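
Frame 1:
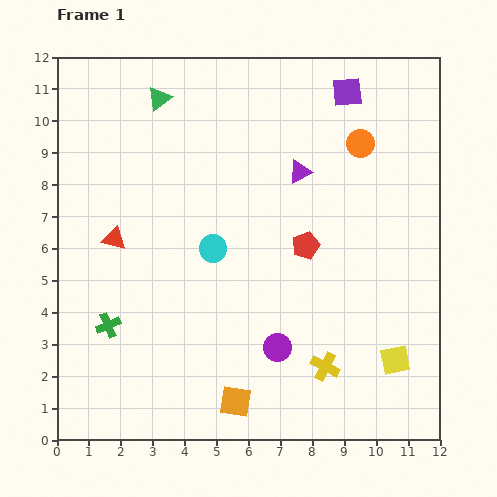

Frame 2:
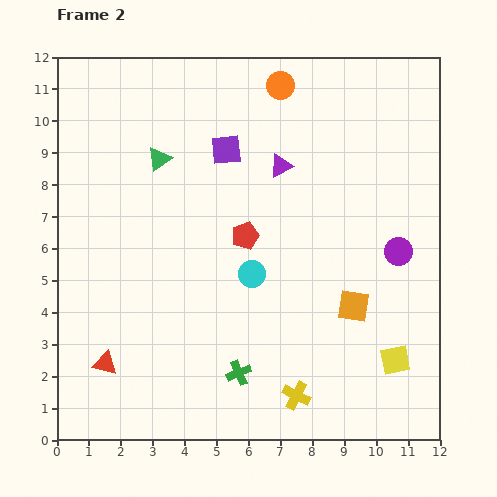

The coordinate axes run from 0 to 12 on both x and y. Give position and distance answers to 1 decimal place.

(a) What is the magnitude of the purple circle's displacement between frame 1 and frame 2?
4.8

The purple circle moved from (6.9, 2.9) to (10.7, 5.9), a distance of √(3.8² + 3.0²) ≈ 4.8.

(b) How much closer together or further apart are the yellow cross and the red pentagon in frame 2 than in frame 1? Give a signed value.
+1.4

Distance in frame 1: 3.8. Distance in frame 2: 5.2.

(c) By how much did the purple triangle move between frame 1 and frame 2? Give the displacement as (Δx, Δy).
(-0.6, 0.2)

The purple triangle was at (7.6, 8.4) in frame 1 and (7.0, 8.6) in frame 2.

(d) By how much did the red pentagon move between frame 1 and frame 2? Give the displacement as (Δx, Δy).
(-1.9, 0.3)

The red pentagon was at (7.8, 6.1) in frame 1 and (5.9, 6.4) in frame 2.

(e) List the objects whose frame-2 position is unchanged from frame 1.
the yellow square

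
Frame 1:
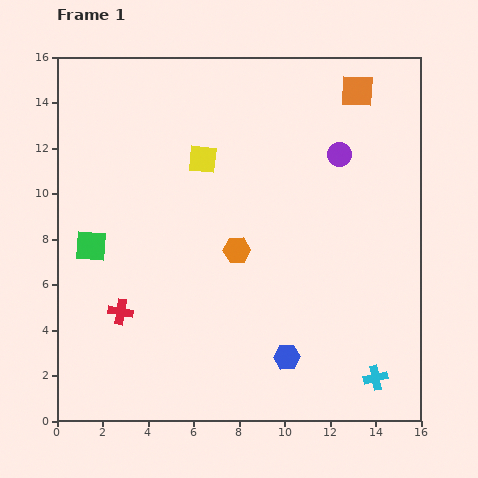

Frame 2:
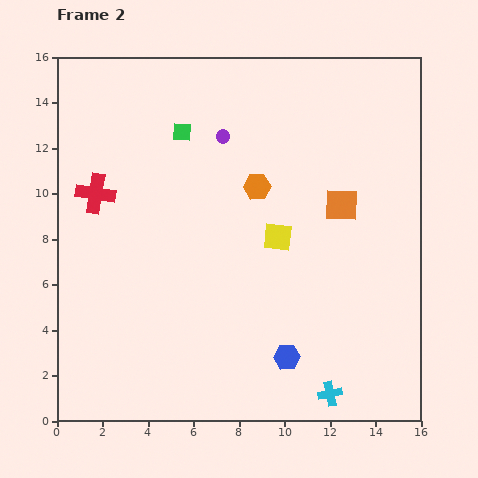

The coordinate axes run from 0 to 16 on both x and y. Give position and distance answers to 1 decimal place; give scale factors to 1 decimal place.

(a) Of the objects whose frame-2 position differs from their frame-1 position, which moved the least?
the cyan cross

(moved 2.1)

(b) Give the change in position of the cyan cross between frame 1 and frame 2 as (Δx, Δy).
(-2.0, -0.7)

The cyan cross was at (14.0, 1.9) in frame 1 and (12.0, 1.2) in frame 2.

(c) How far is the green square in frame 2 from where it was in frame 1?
6.4

The green square moved from (1.5, 7.7) to (5.5, 12.7), a distance of √(4.0² + 5.0²) ≈ 6.4.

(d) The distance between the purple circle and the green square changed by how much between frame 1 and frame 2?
-9.8

Distance in frame 1: 11.6. Distance in frame 2: 1.8.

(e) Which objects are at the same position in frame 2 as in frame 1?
the blue hexagon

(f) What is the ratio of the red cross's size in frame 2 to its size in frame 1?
1.6×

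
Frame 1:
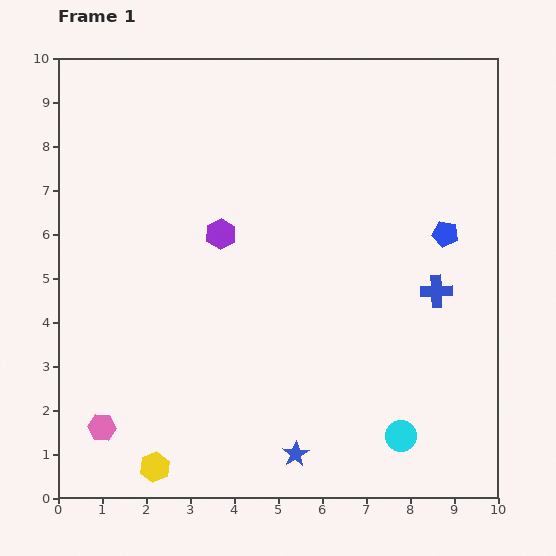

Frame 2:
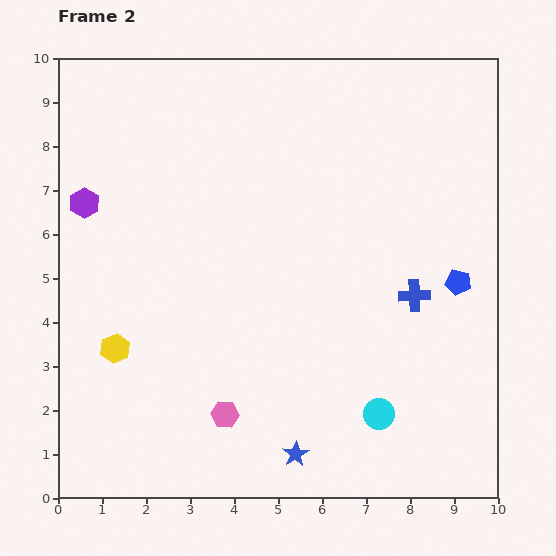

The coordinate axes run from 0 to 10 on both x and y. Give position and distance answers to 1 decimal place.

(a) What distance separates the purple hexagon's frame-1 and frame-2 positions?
3.2

The purple hexagon moved from (3.7, 6.0) to (0.6, 6.7), a distance of √(3.1² + 0.7²) ≈ 3.2.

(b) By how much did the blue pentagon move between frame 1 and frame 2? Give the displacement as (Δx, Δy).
(0.3, -1.1)

The blue pentagon was at (8.8, 6.0) in frame 1 and (9.1, 4.9) in frame 2.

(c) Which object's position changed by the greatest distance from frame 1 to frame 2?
the purple hexagon

(moved 3.2; next 2.8)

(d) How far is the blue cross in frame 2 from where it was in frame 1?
0.5

The blue cross moved from (8.6, 4.7) to (8.1, 4.6), a distance of √(0.5² + 0.1²) ≈ 0.5.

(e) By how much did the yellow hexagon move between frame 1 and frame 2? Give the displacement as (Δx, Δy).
(-0.9, 2.7)

The yellow hexagon was at (2.2, 0.7) in frame 1 and (1.3, 3.4) in frame 2.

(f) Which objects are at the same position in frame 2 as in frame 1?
the blue star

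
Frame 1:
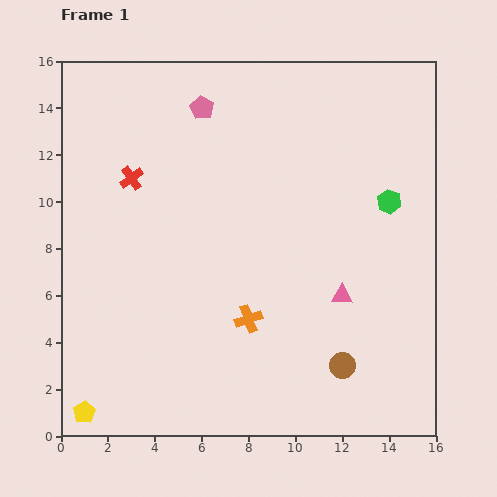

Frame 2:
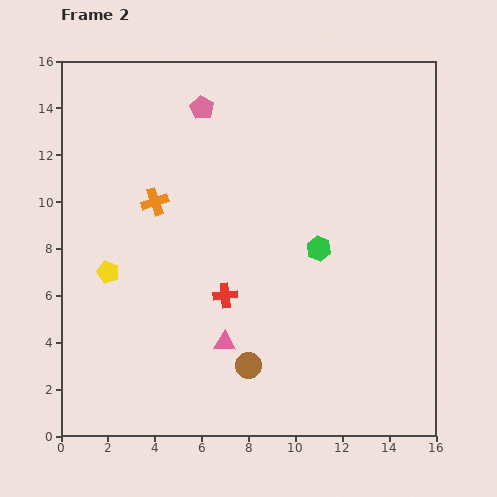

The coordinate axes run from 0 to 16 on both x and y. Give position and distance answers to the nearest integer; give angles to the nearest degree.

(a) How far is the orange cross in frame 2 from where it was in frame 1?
6

The orange cross moved from (8, 5) to (4, 10), a distance of √(4² + 5²) ≈ 6.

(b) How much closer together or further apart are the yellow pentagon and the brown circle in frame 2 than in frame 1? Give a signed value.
-4

Distance in frame 1: 11. Distance in frame 2: 7.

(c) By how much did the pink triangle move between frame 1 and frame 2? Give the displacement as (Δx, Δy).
(-5, -2)

The pink triangle was at (12, 6) in frame 1 and (7, 4) in frame 2.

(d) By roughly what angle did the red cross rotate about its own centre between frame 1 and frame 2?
30° clockwise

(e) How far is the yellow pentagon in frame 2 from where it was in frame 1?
6

The yellow pentagon moved from (1, 1) to (2, 7), a distance of √(1² + 6²) ≈ 6.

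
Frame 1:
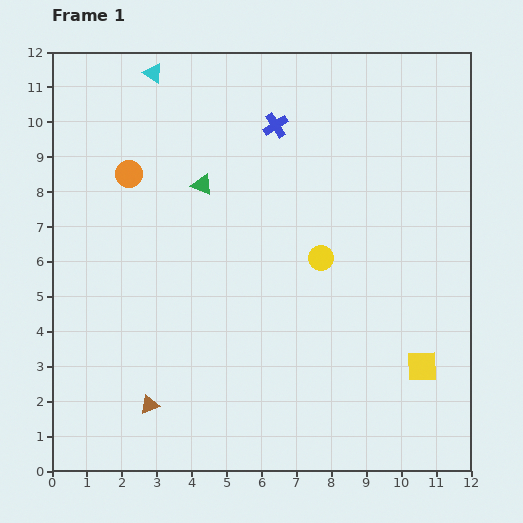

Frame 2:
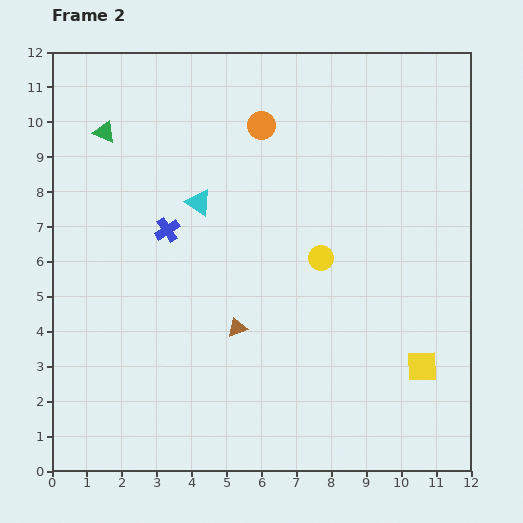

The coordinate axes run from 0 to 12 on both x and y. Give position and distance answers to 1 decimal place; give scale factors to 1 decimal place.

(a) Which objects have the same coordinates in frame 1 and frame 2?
the yellow circle, the yellow square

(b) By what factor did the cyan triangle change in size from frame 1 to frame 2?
1.3×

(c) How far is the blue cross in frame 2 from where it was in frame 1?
4.3

The blue cross moved from (6.4, 9.9) to (3.3, 6.9), a distance of √(3.1² + 3.0²) ≈ 4.3.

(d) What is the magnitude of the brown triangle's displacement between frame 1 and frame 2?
3.3

The brown triangle moved from (2.8, 1.9) to (5.3, 4.1), a distance of √(2.5² + 2.2²) ≈ 3.3.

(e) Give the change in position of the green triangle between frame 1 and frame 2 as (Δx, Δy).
(-2.8, 1.5)

The green triangle was at (4.3, 8.2) in frame 1 and (1.5, 9.7) in frame 2.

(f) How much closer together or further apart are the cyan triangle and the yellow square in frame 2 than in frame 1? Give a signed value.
-3.5

Distance in frame 1: 11.4. Distance in frame 2: 7.9.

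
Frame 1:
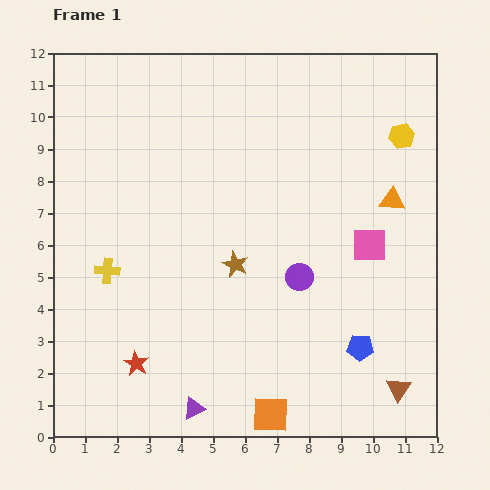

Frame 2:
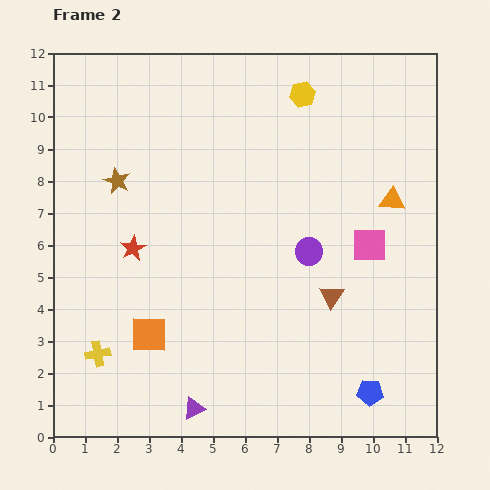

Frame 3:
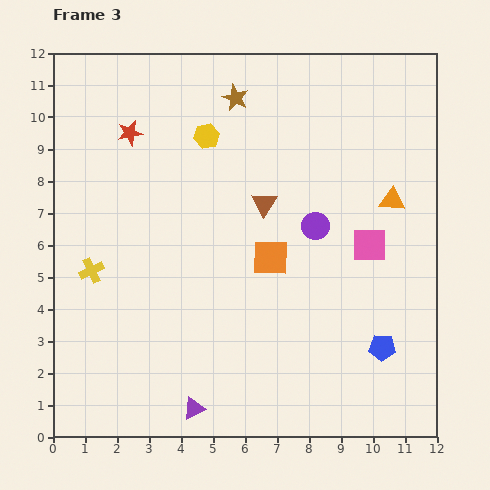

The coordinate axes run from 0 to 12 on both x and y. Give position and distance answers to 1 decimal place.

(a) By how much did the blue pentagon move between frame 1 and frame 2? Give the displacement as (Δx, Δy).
(0.3, -1.4)

The blue pentagon was at (9.6, 2.8) in frame 1 and (9.9, 1.4) in frame 2.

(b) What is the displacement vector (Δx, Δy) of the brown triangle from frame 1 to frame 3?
(-4.2, 5.8)

The brown triangle was at (10.8, 1.5) in frame 1 and (6.6, 7.3) in frame 3.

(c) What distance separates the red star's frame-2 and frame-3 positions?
3.6

The red star moved from (2.5, 5.9) to (2.4, 9.5), a distance of √(0.1² + 3.6²) ≈ 3.6.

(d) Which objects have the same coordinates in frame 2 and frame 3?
the orange triangle, the purple triangle, the pink square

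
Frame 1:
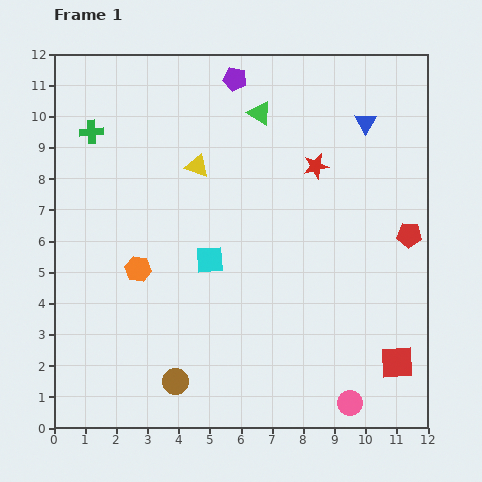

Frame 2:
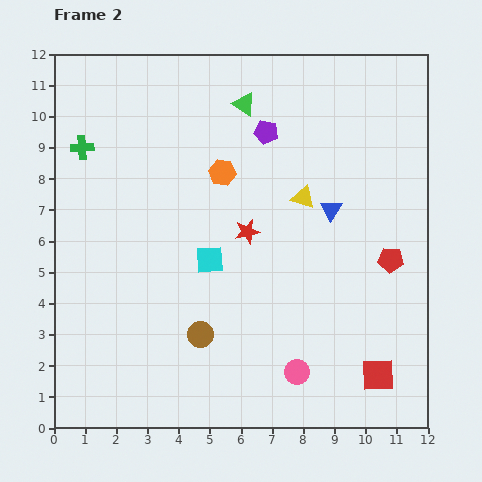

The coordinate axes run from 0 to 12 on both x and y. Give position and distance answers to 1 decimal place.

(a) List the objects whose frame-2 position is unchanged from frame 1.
the cyan square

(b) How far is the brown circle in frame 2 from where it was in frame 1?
1.7

The brown circle moved from (3.9, 1.5) to (4.7, 3.0), a distance of √(0.8² + 1.5²) ≈ 1.7.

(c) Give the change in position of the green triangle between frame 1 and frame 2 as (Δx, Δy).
(-0.5, 0.3)

The green triangle was at (6.6, 10.1) in frame 1 and (6.1, 10.4) in frame 2.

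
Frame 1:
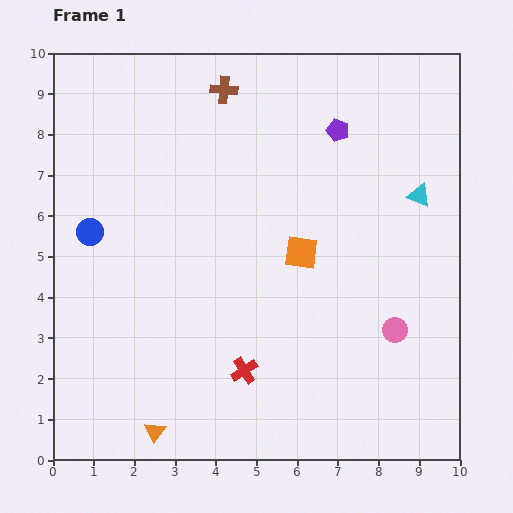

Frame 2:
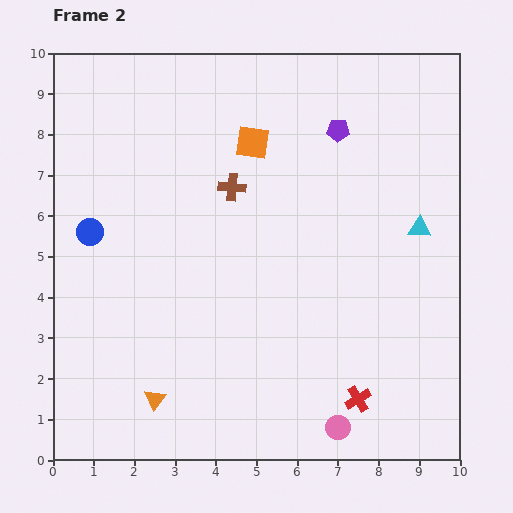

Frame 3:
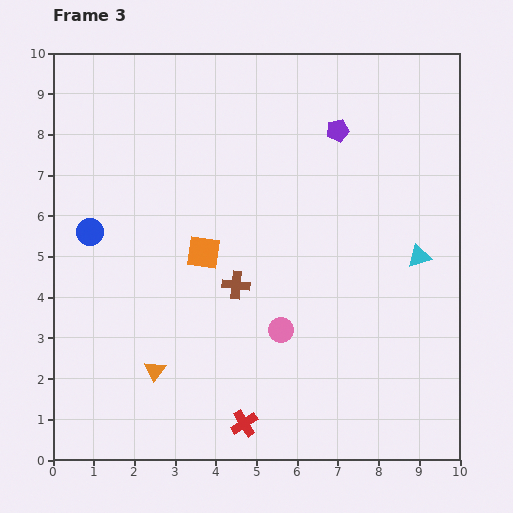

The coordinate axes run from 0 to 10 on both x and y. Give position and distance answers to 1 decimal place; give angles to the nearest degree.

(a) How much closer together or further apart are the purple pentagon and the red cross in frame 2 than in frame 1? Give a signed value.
+0.3

Distance in frame 1: 6.3. Distance in frame 2: 6.6.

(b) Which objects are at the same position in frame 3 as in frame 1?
the blue circle, the purple pentagon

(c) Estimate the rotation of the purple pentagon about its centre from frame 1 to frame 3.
30° counter-clockwise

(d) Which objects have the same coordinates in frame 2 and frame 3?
the blue circle, the purple pentagon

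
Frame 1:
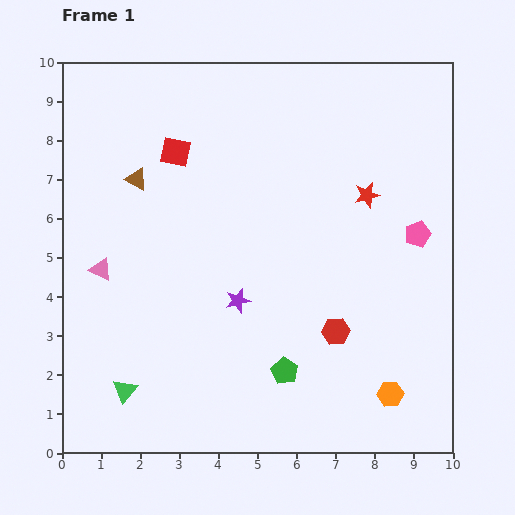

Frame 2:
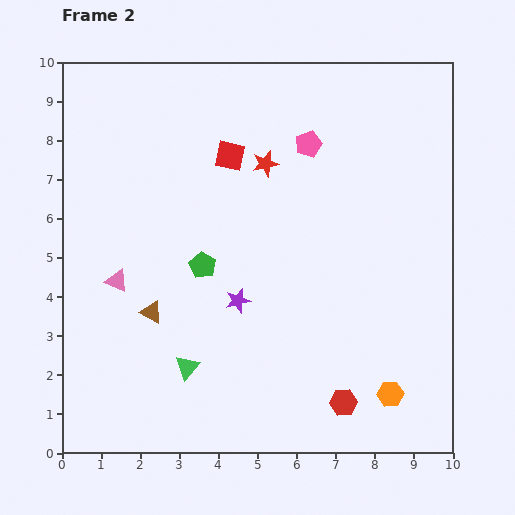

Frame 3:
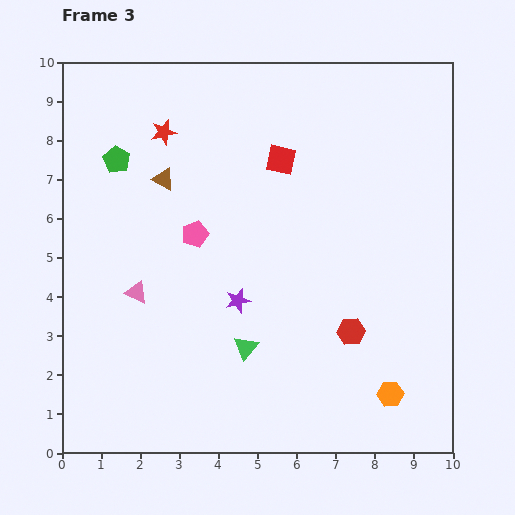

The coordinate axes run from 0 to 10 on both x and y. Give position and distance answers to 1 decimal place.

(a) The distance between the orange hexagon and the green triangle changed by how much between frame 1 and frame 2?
-1.6

Distance in frame 1: 6.8. Distance in frame 2: 5.2.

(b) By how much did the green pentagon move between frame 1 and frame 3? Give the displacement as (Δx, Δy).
(-4.3, 5.4)

The green pentagon was at (5.7, 2.1) in frame 1 and (1.4, 7.5) in frame 3.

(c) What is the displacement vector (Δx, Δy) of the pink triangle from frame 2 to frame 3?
(0.5, -0.3)

The pink triangle was at (1.4, 4.4) in frame 2 and (1.9, 4.1) in frame 3.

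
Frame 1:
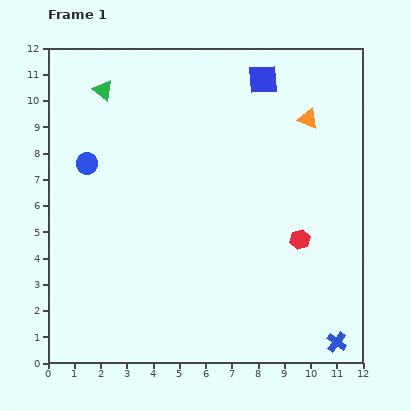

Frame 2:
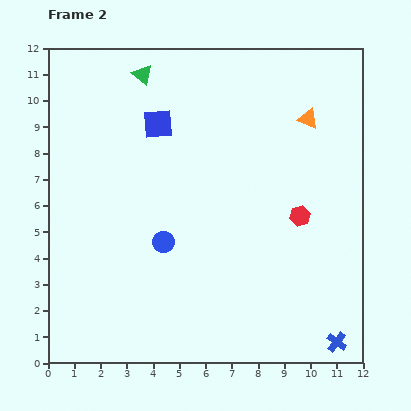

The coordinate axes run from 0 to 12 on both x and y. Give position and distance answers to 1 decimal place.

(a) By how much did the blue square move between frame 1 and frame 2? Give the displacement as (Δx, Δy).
(-4.0, -1.7)

The blue square was at (8.2, 10.8) in frame 1 and (4.2, 9.1) in frame 2.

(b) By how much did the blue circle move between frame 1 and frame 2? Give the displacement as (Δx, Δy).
(2.9, -3.0)

The blue circle was at (1.5, 7.6) in frame 1 and (4.4, 4.6) in frame 2.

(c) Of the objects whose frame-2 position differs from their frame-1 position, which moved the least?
the red hexagon

(moved 0.9)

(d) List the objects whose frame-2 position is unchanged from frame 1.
the orange triangle, the blue cross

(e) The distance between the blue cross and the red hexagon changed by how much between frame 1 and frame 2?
+0.9

Distance in frame 1: 4.1. Distance in frame 2: 5.0.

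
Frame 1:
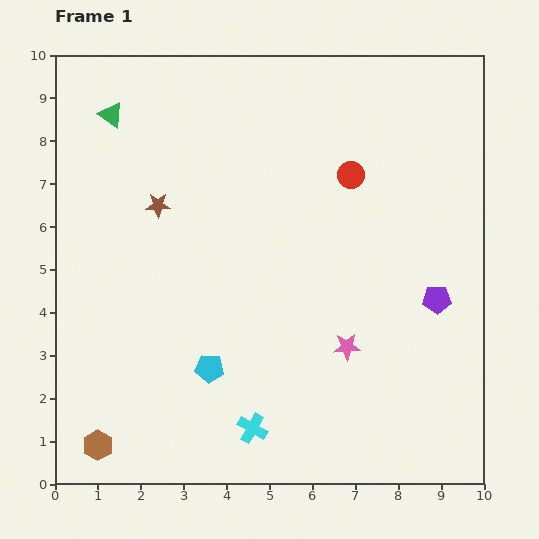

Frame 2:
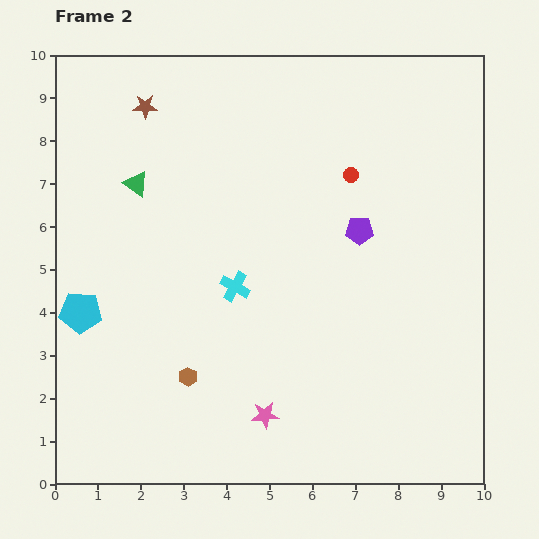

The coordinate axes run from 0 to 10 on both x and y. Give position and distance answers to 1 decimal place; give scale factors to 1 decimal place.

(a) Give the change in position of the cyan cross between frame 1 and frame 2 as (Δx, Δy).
(-0.4, 3.3)

The cyan cross was at (4.6, 1.3) in frame 1 and (4.2, 4.6) in frame 2.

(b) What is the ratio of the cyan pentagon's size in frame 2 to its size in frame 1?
1.5×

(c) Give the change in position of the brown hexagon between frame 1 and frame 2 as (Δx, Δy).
(2.1, 1.6)

The brown hexagon was at (1.0, 0.9) in frame 1 and (3.1, 2.5) in frame 2.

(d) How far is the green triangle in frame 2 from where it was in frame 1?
1.7

The green triangle moved from (1.3, 8.6) to (1.9, 7.0), a distance of √(0.6² + 1.6²) ≈ 1.7.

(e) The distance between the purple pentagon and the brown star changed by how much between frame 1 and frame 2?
-1.1

Distance in frame 1: 6.9. Distance in frame 2: 5.8.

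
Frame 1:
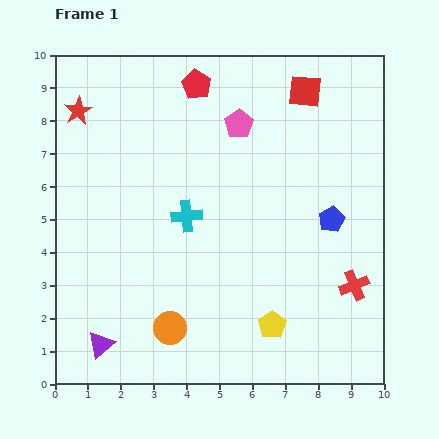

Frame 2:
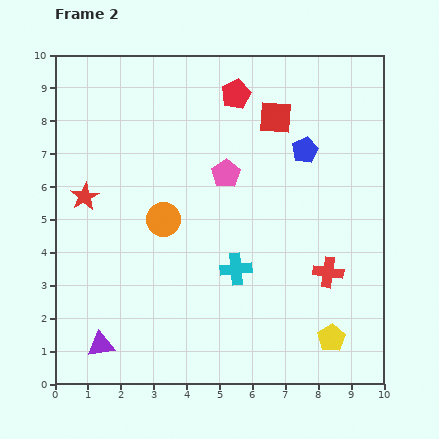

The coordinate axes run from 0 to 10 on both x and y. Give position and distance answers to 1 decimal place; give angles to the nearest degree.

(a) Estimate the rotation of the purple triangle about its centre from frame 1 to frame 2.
31° clockwise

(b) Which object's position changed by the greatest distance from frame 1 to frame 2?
the orange circle

(moved 3.3; next 2.6)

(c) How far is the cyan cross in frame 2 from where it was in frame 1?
2.2

The cyan cross moved from (4.0, 5.1) to (5.5, 3.5), a distance of √(1.5² + 1.6²) ≈ 2.2.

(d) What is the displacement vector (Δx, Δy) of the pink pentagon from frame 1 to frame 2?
(-0.4, -1.5)

The pink pentagon was at (5.6, 7.9) in frame 1 and (5.2, 6.4) in frame 2.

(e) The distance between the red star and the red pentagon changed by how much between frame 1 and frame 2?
+1.8

Distance in frame 1: 3.7. Distance in frame 2: 5.5.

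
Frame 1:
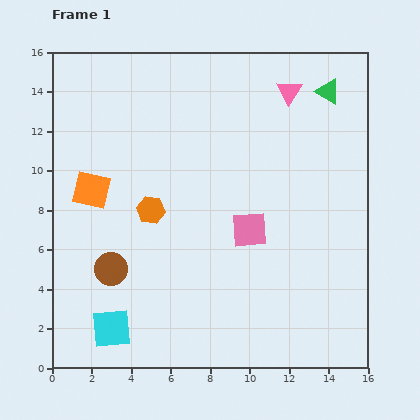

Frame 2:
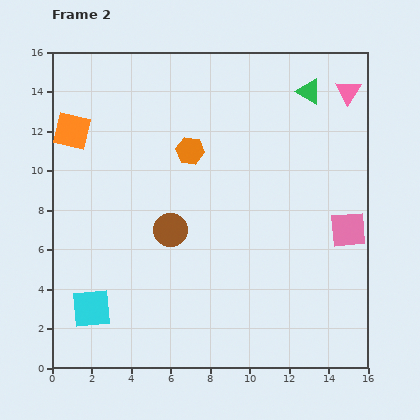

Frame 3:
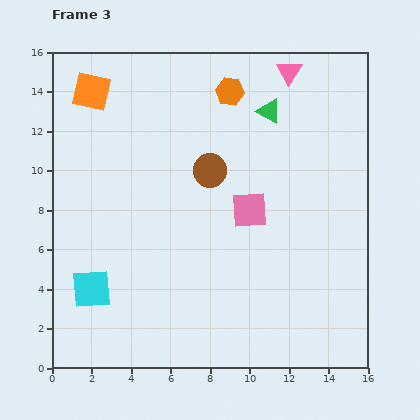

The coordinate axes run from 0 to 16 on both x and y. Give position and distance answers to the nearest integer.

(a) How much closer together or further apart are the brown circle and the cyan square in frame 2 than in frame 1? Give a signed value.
+3

Distance in frame 1: 3. Distance in frame 2: 6.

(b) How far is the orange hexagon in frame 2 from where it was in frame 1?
4

The orange hexagon moved from (5, 8) to (7, 11), a distance of √(2² + 3²) ≈ 4.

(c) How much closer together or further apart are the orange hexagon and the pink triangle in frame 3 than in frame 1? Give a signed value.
-6

Distance in frame 1: 9. Distance in frame 3: 3.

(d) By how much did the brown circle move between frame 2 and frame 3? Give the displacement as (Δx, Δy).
(2, 3)

The brown circle was at (6, 7) in frame 2 and (8, 10) in frame 3.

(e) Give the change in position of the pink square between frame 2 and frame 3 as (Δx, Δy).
(-5, 1)

The pink square was at (15, 7) in frame 2 and (10, 8) in frame 3.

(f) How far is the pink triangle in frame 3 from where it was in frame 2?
3

The pink triangle moved from (15, 14) to (12, 15), a distance of √(3² + 1²) ≈ 3.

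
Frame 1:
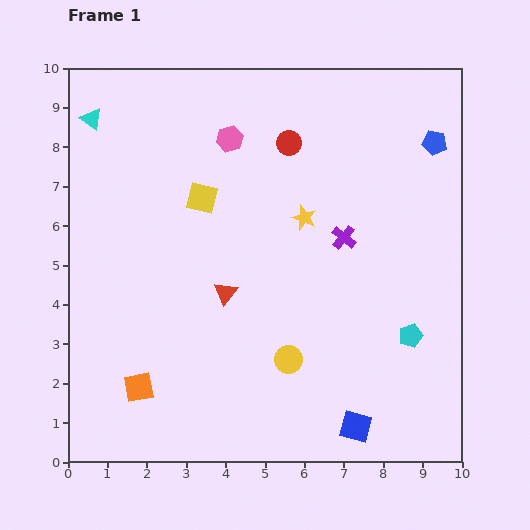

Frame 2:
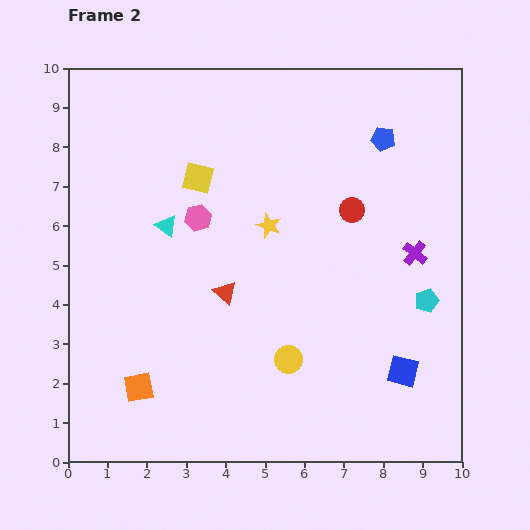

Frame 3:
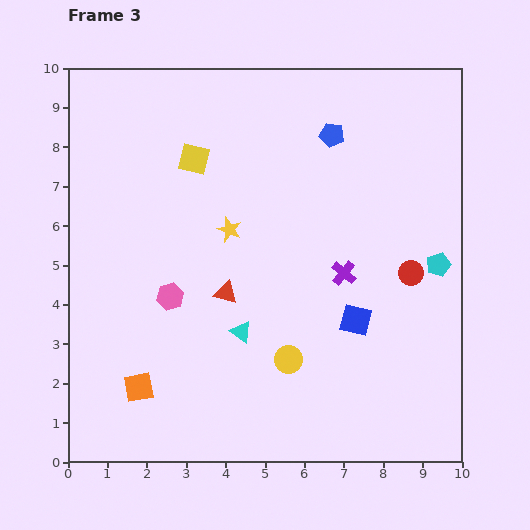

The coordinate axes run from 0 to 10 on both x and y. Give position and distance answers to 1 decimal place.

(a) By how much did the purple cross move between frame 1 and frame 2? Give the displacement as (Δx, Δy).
(1.8, -0.4)

The purple cross was at (7.0, 5.7) in frame 1 and (8.8, 5.3) in frame 2.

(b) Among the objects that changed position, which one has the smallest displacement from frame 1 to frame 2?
the yellow square

(moved 0.5)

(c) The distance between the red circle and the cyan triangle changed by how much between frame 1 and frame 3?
-0.4

Distance in frame 1: 5.0. Distance in frame 3: 4.6.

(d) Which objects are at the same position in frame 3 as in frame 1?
the yellow circle, the red triangle, the orange square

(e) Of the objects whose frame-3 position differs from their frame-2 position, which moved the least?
the yellow square

(moved 0.5)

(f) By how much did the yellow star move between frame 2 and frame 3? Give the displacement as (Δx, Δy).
(-1.0, -0.1)

The yellow star was at (5.1, 6.0) in frame 2 and (4.1, 5.9) in frame 3.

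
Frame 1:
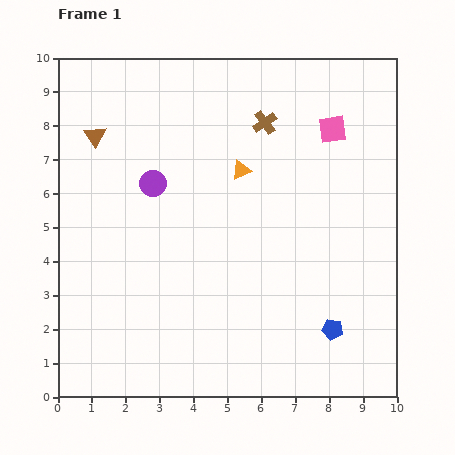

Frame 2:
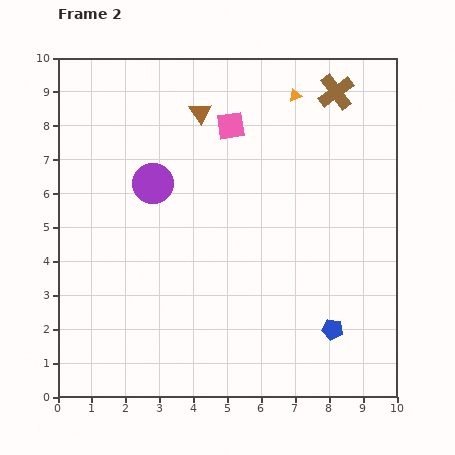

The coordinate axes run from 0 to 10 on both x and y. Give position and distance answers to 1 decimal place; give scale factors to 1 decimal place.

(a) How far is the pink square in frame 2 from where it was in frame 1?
3.0

The pink square moved from (8.1, 7.9) to (5.1, 8.0), a distance of √(3.0² + 0.1²) ≈ 3.0.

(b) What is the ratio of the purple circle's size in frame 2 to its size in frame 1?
1.5×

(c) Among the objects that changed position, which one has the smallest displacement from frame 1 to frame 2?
the brown cross

(moved 2.3)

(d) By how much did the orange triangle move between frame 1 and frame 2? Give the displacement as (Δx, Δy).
(1.6, 2.2)

The orange triangle was at (5.4, 6.7) in frame 1 and (7.0, 8.9) in frame 2.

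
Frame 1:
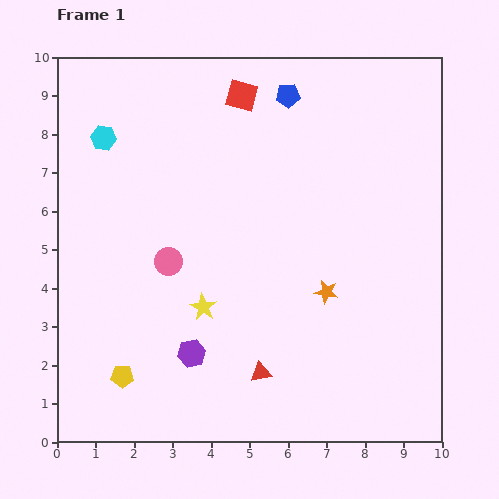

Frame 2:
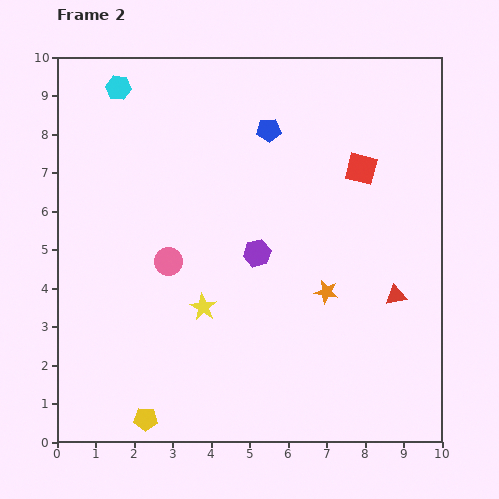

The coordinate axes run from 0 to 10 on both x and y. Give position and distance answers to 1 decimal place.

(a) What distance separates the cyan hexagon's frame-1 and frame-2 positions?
1.4

The cyan hexagon moved from (1.2, 7.9) to (1.6, 9.2), a distance of √(0.4² + 1.3²) ≈ 1.4.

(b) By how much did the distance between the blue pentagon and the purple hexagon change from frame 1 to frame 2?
-4.0

Distance in frame 1: 7.2. Distance in frame 2: 3.2.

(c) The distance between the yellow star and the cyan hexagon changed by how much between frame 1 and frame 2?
+1.0

Distance in frame 1: 5.1. Distance in frame 2: 6.1.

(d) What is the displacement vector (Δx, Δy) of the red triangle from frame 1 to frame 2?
(3.5, 2.0)

The red triangle was at (5.3, 1.8) in frame 1 and (8.8, 3.8) in frame 2.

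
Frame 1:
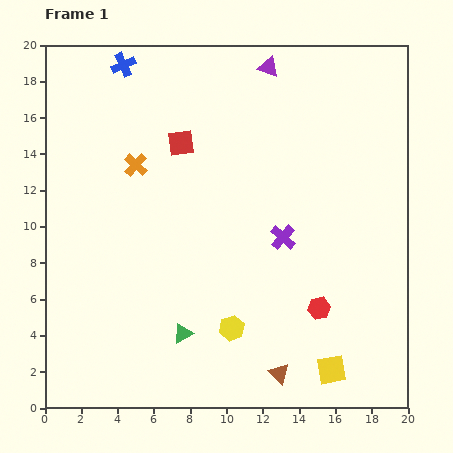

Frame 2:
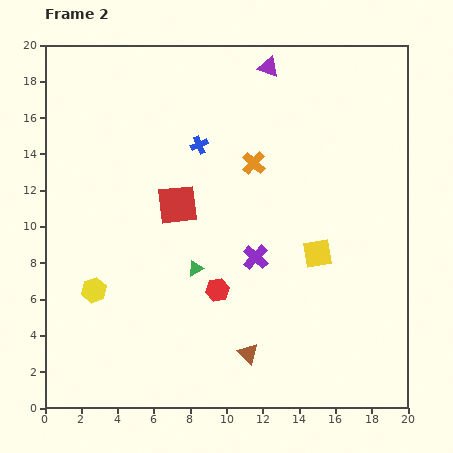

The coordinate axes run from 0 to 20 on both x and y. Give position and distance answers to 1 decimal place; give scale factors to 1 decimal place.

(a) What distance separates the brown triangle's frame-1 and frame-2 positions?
2.0

The brown triangle moved from (12.9, 1.9) to (11.2, 3.0), a distance of √(1.7² + 1.1²) ≈ 2.0.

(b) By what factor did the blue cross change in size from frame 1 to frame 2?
0.7×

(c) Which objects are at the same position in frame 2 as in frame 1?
the purple triangle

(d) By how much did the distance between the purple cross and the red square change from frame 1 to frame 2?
-2.4

Distance in frame 1: 7.6. Distance in frame 2: 5.2.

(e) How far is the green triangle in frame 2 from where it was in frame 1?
3.7

The green triangle moved from (7.6, 4.1) to (8.3, 7.7), a distance of √(0.7² + 3.6²) ≈ 3.7.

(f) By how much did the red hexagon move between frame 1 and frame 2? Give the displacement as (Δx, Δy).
(-5.6, 1.0)

The red hexagon was at (15.1, 5.5) in frame 1 and (9.5, 6.5) in frame 2.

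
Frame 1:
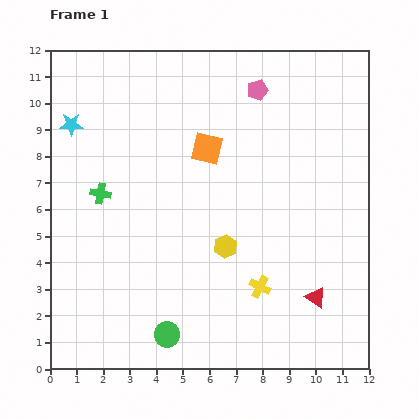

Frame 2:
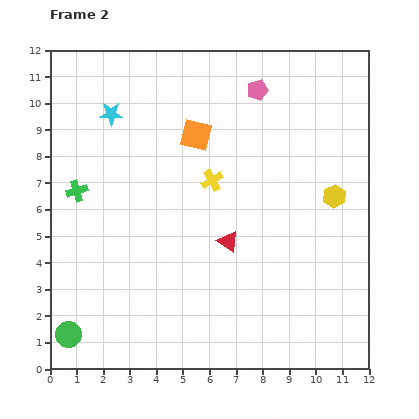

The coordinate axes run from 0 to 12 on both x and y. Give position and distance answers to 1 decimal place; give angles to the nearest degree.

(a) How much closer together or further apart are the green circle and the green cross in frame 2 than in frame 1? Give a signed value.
-0.5

Distance in frame 1: 5.9. Distance in frame 2: 5.4.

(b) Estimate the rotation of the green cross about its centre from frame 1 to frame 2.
27° counter-clockwise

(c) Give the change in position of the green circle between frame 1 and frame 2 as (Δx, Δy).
(-3.7, 0.0)

The green circle was at (4.4, 1.3) in frame 1 and (0.7, 1.3) in frame 2.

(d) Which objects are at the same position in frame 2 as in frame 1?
the pink pentagon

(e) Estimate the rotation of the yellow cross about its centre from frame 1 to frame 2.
32° clockwise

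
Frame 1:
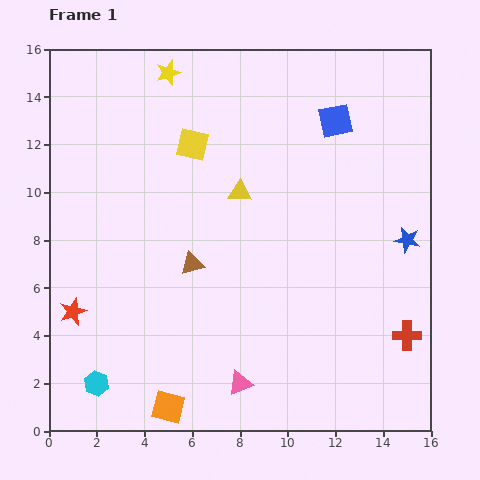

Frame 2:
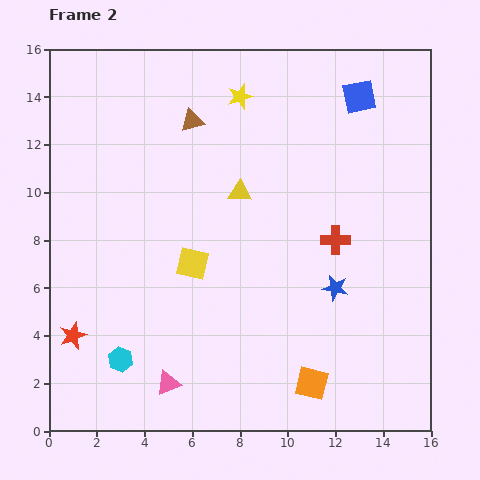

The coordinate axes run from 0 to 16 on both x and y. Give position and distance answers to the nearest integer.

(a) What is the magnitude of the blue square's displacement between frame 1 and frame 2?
1

The blue square moved from (12, 13) to (13, 14), a distance of √(1² + 1²) ≈ 1.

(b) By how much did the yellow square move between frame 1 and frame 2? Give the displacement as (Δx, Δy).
(0, -5)

The yellow square was at (6, 12) in frame 1 and (6, 7) in frame 2.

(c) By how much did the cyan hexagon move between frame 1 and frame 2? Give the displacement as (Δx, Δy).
(1, 1)

The cyan hexagon was at (2, 2) in frame 1 and (3, 3) in frame 2.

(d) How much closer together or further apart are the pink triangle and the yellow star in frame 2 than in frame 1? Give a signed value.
-1

Distance in frame 1: 13. Distance in frame 2: 12.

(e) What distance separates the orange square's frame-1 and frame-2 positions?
6

The orange square moved from (5, 1) to (11, 2), a distance of √(6² + 1²) ≈ 6.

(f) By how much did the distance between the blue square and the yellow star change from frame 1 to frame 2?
-2

Distance in frame 1: 7. Distance in frame 2: 5.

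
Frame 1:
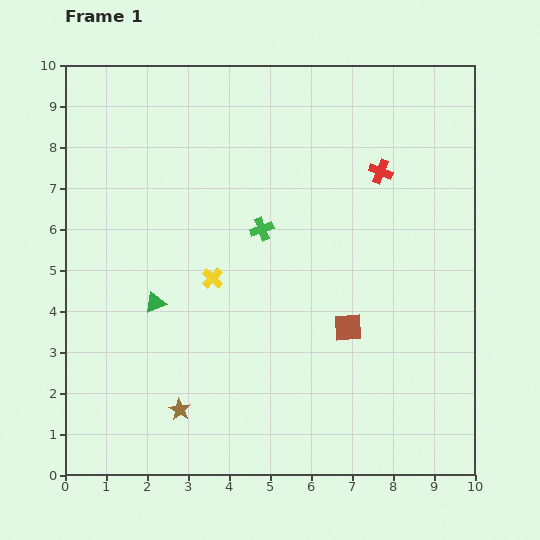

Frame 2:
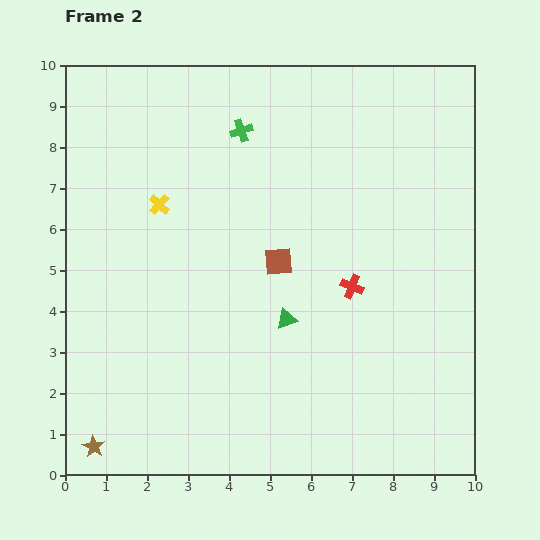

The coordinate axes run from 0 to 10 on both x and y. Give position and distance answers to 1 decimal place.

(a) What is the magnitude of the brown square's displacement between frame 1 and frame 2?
2.3

The brown square moved from (6.9, 3.6) to (5.2, 5.2), a distance of √(1.7² + 1.6²) ≈ 2.3.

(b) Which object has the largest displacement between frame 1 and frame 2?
the green triangle

(moved 3.2; next 2.9)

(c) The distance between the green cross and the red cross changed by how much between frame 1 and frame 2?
+1.5

Distance in frame 1: 3.2. Distance in frame 2: 4.7.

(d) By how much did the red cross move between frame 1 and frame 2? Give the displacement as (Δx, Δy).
(-0.7, -2.8)

The red cross was at (7.7, 7.4) in frame 1 and (7.0, 4.6) in frame 2.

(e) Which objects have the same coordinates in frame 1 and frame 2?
none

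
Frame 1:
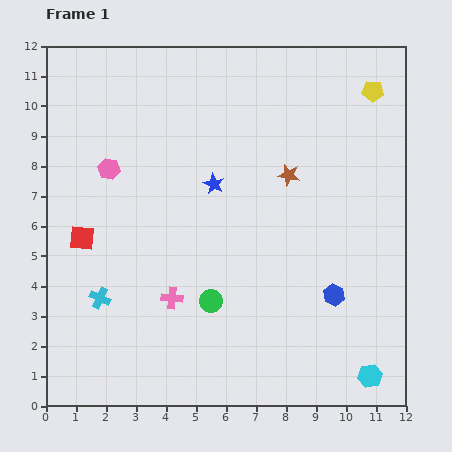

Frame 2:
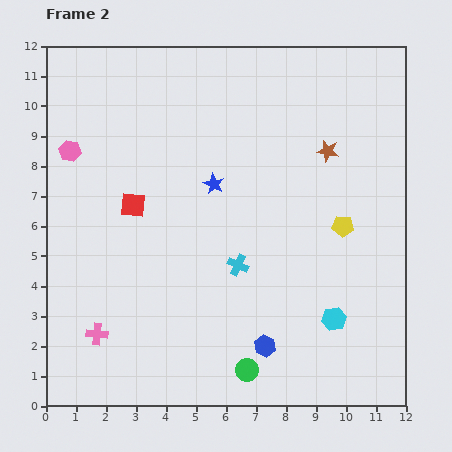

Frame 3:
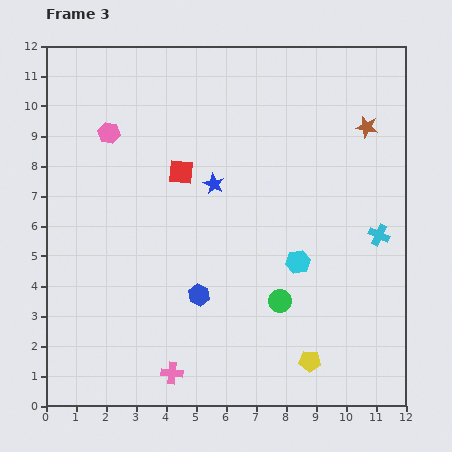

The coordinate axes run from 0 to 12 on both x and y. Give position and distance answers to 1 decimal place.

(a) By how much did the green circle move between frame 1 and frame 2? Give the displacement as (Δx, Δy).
(1.2, -2.3)

The green circle was at (5.5, 3.5) in frame 1 and (6.7, 1.2) in frame 2.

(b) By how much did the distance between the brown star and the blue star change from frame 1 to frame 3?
+2.9

Distance in frame 1: 2.5. Distance in frame 3: 5.4.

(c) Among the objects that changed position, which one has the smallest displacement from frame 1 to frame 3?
the pink hexagon

(moved 1.2)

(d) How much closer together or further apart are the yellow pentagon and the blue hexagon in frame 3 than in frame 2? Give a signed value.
-0.5

Distance in frame 2: 4.8. Distance in frame 3: 4.3.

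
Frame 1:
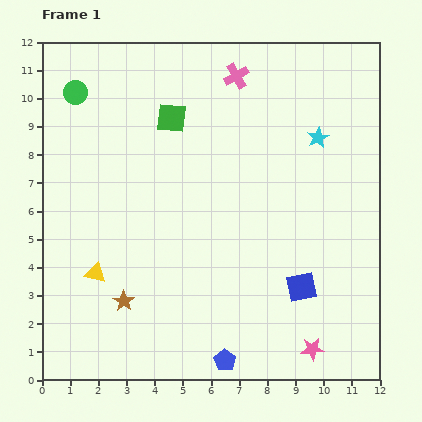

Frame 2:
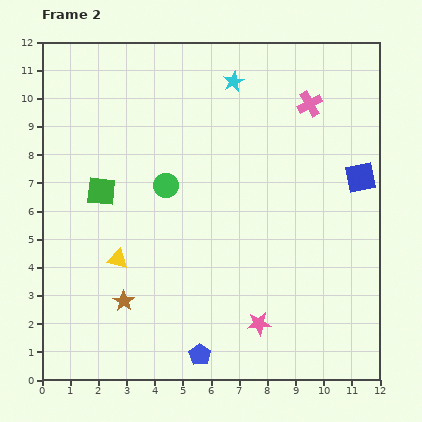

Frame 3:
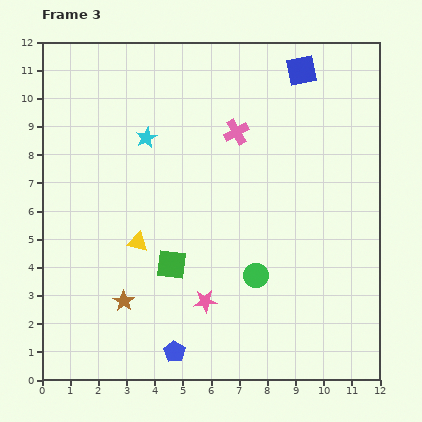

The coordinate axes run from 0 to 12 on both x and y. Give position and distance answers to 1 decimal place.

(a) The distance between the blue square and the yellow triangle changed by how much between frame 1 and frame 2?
+1.8

Distance in frame 1: 7.3. Distance in frame 2: 9.1.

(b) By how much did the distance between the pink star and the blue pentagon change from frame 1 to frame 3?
-1.0

Distance in frame 1: 3.1. Distance in frame 3: 2.1.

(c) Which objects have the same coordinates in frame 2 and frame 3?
the brown star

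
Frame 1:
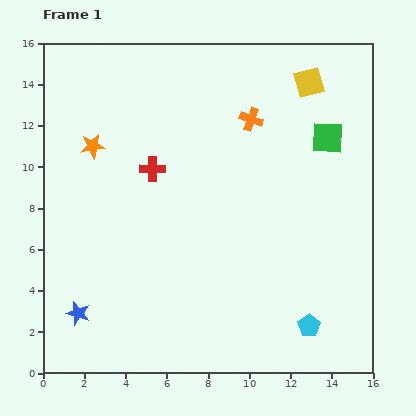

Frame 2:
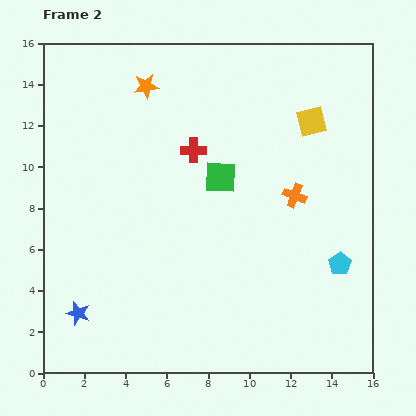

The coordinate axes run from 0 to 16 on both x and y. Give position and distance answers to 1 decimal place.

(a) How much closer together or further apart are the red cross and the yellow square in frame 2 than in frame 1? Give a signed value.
-2.8

Distance in frame 1: 8.7. Distance in frame 2: 5.9.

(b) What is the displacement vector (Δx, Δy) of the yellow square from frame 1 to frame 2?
(0.1, -1.9)

The yellow square was at (12.9, 14.1) in frame 1 and (13.0, 12.2) in frame 2.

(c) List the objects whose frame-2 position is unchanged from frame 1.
the blue star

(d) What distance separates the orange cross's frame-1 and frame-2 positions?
4.3

The orange cross moved from (10.1, 12.3) to (12.2, 8.6), a distance of √(2.1² + 3.7²) ≈ 4.3.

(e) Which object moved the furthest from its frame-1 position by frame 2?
the green square

(moved 5.5; next 4.3)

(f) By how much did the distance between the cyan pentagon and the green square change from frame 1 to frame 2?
-1.9

Distance in frame 1: 9.1. Distance in frame 2: 7.2.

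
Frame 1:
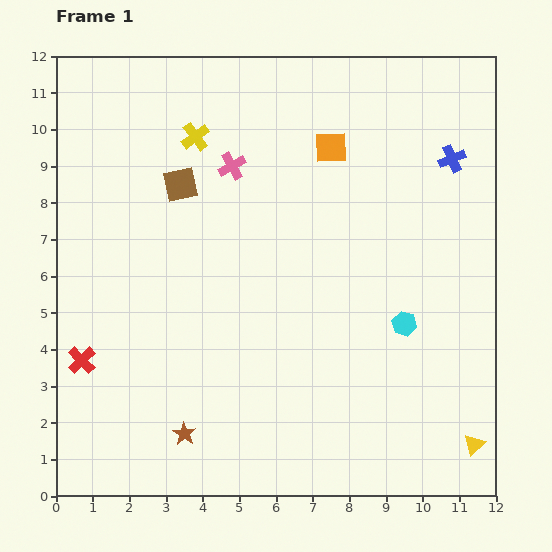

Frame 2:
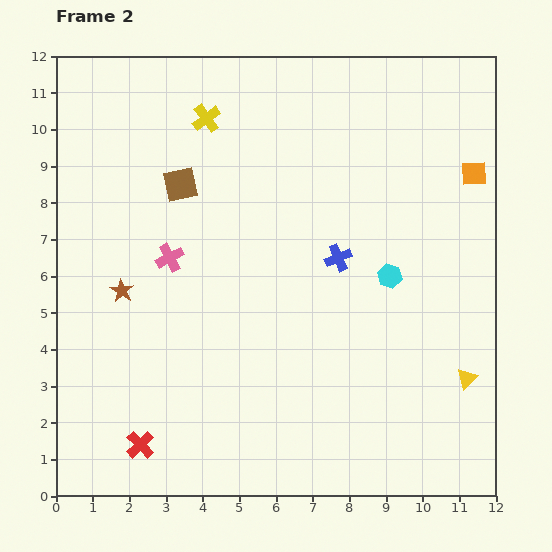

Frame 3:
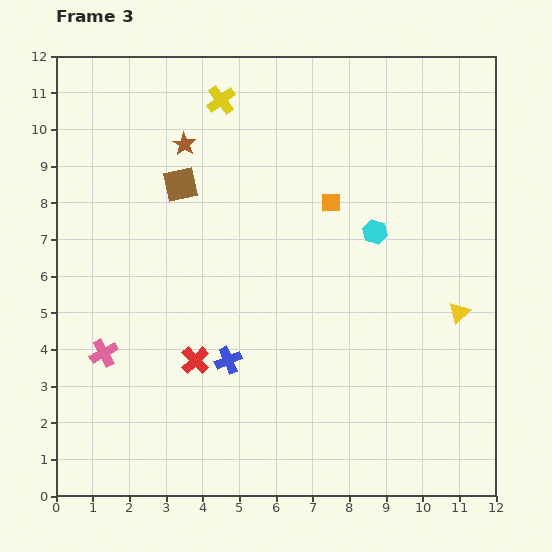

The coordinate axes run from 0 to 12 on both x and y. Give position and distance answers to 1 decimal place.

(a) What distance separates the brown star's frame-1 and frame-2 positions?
4.3

The brown star moved from (3.5, 1.7) to (1.8, 5.6), a distance of √(1.7² + 3.9²) ≈ 4.3.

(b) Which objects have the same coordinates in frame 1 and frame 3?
the brown square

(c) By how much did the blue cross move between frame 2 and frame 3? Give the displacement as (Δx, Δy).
(-3.0, -2.8)

The blue cross was at (7.7, 6.5) in frame 2 and (4.7, 3.7) in frame 3.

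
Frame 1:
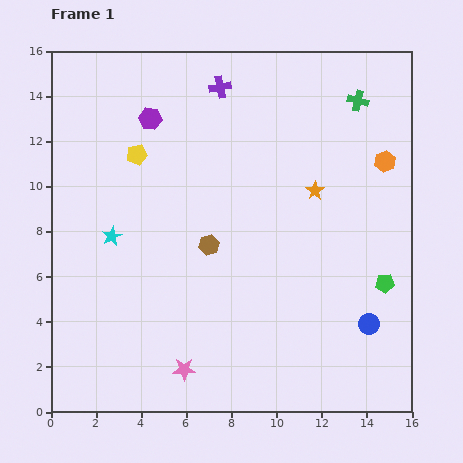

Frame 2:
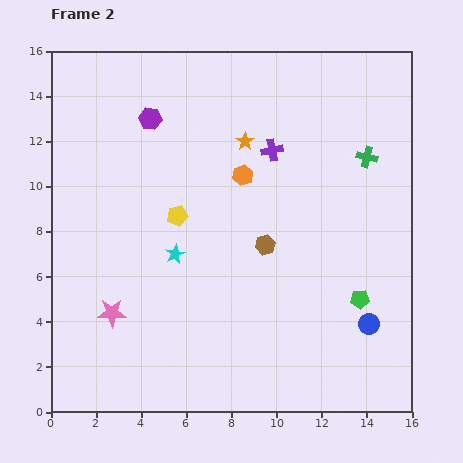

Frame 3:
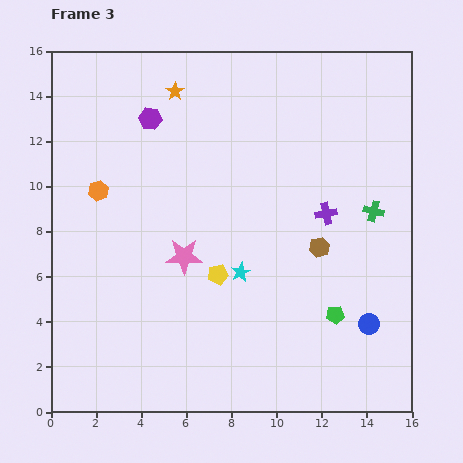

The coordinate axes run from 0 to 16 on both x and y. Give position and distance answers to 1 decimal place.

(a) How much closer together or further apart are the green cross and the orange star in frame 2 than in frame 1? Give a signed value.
+1.0

Distance in frame 1: 4.4. Distance in frame 2: 5.4.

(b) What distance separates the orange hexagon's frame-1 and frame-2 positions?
6.3

The orange hexagon moved from (14.8, 11.1) to (8.5, 10.5), a distance of √(6.3² + 0.6²) ≈ 6.3.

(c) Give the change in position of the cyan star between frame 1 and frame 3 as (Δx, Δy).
(5.7, -1.6)

The cyan star was at (2.7, 7.8) in frame 1 and (8.4, 6.2) in frame 3.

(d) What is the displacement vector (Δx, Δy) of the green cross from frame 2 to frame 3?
(0.3, -2.4)

The green cross was at (14.0, 11.3) in frame 2 and (14.3, 8.9) in frame 3.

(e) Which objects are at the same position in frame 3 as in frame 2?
the blue circle, the purple hexagon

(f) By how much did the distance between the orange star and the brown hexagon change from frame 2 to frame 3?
+4.7

Distance in frame 2: 4.7. Distance in frame 3: 9.4.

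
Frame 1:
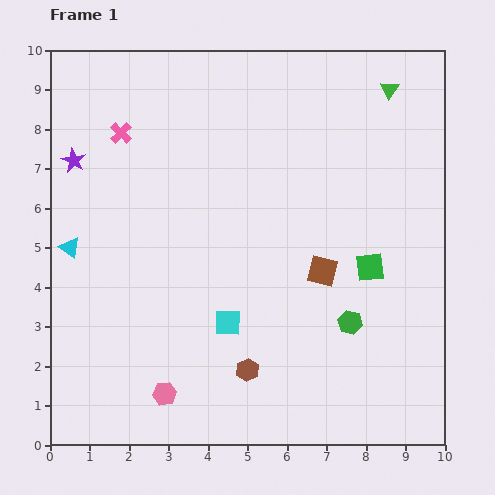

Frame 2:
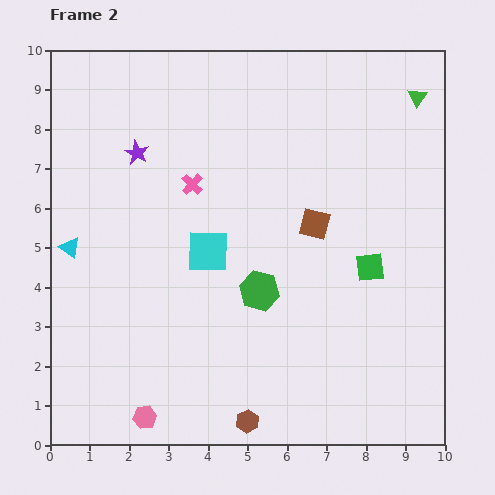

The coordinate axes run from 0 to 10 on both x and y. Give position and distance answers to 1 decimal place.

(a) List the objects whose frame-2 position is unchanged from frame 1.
the green square, the cyan triangle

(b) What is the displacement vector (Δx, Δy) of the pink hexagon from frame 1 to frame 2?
(-0.5, -0.6)

The pink hexagon was at (2.9, 1.3) in frame 1 and (2.4, 0.7) in frame 2.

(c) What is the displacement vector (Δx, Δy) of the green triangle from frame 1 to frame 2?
(0.7, -0.2)

The green triangle was at (8.6, 9.0) in frame 1 and (9.3, 8.8) in frame 2.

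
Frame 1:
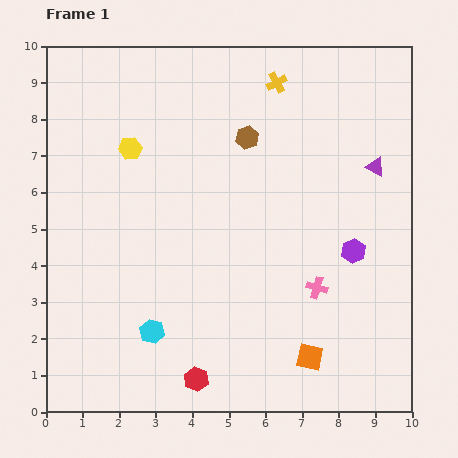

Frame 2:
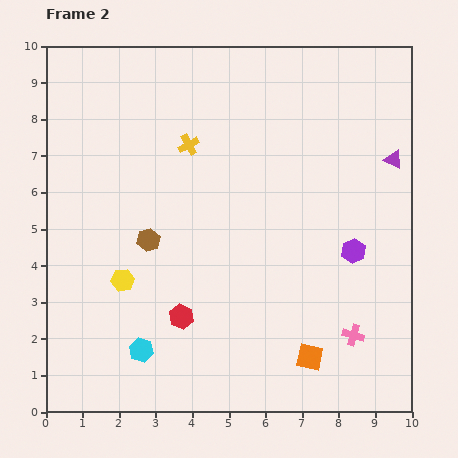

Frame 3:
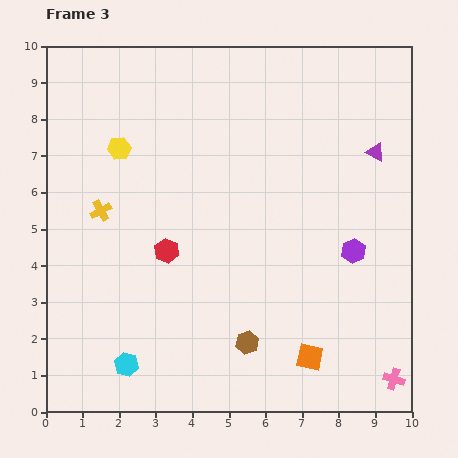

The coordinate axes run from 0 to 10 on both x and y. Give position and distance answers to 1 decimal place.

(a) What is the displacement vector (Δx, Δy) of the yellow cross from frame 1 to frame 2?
(-2.4, -1.7)

The yellow cross was at (6.3, 9.0) in frame 1 and (3.9, 7.3) in frame 2.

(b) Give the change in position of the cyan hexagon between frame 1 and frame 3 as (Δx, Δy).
(-0.7, -0.9)

The cyan hexagon was at (2.9, 2.2) in frame 1 and (2.2, 1.3) in frame 3.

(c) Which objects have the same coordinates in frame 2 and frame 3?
the purple hexagon, the orange square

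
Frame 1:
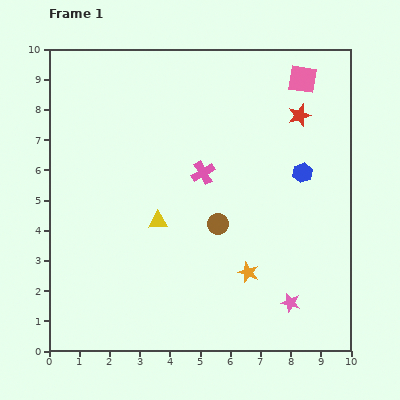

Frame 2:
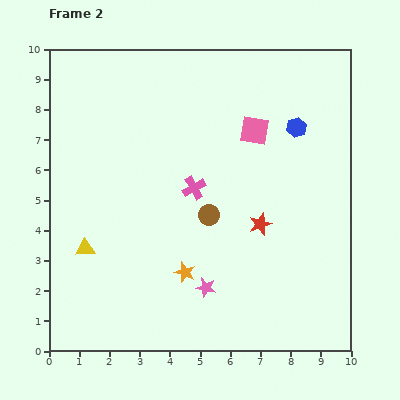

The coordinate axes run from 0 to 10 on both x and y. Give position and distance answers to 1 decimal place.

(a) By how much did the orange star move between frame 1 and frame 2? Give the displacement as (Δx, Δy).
(-2.1, 0.0)

The orange star was at (6.6, 2.6) in frame 1 and (4.5, 2.6) in frame 2.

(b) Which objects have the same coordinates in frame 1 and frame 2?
none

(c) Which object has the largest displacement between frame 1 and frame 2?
the red star

(moved 3.8; next 2.8)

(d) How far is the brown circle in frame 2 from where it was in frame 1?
0.4

The brown circle moved from (5.6, 4.2) to (5.3, 4.5), a distance of √(0.3² + 0.3²) ≈ 0.4.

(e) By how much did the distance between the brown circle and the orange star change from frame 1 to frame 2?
+0.2

Distance in frame 1: 1.9. Distance in frame 2: 2.1.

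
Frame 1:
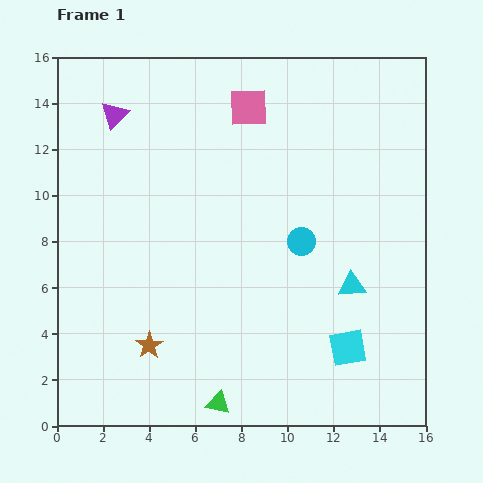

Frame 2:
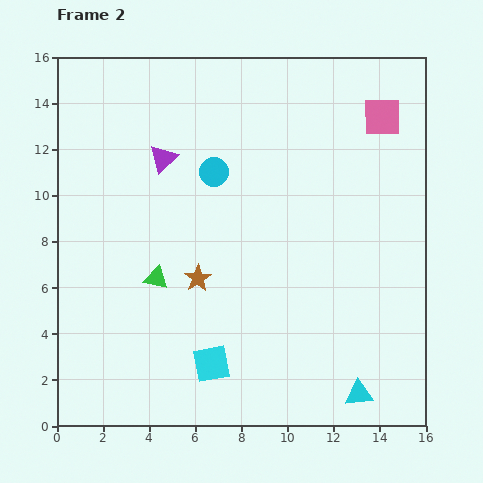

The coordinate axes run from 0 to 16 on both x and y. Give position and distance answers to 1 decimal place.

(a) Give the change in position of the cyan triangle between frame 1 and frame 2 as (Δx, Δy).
(0.3, -4.7)

The cyan triangle was at (12.8, 6.1) in frame 1 and (13.1, 1.4) in frame 2.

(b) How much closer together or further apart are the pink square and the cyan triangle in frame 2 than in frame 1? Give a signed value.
+3.1

Distance in frame 1: 8.9. Distance in frame 2: 12.0.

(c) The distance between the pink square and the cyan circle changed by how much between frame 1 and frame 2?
+1.5

Distance in frame 1: 6.2. Distance in frame 2: 7.7.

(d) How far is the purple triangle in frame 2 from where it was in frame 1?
2.8

The purple triangle moved from (2.5, 13.5) to (4.6, 11.6), a distance of √(2.1² + 1.9²) ≈ 2.8.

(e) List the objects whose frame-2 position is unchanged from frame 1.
none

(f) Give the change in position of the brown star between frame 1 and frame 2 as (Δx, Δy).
(2.1, 2.9)

The brown star was at (4.0, 3.5) in frame 1 and (6.1, 6.4) in frame 2.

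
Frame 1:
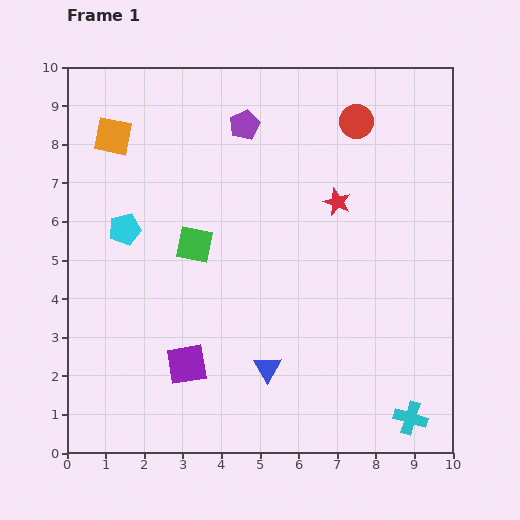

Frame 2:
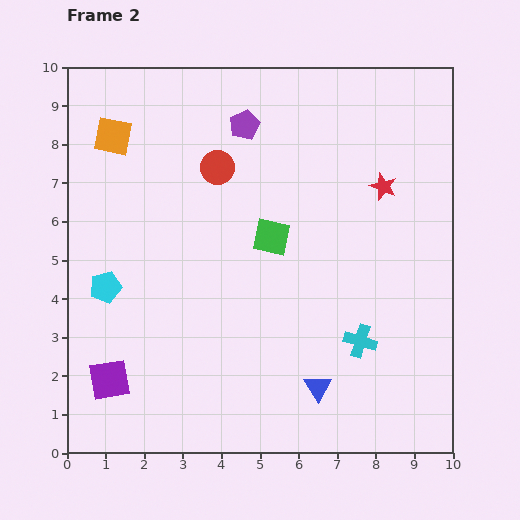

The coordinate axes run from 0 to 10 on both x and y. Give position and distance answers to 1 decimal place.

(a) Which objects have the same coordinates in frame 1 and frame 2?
the purple pentagon, the orange square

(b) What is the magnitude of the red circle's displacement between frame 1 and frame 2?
3.8

The red circle moved from (7.5, 8.6) to (3.9, 7.4), a distance of √(3.6² + 1.2²) ≈ 3.8.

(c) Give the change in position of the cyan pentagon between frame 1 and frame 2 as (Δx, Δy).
(-0.5, -1.5)

The cyan pentagon was at (1.5, 5.8) in frame 1 and (1.0, 4.3) in frame 2.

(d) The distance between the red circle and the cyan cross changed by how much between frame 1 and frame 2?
-2.0

Distance in frame 1: 7.8. Distance in frame 2: 5.8.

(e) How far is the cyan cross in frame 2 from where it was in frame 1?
2.4

The cyan cross moved from (8.9, 0.9) to (7.6, 2.9), a distance of √(1.3² + 2.0²) ≈ 2.4.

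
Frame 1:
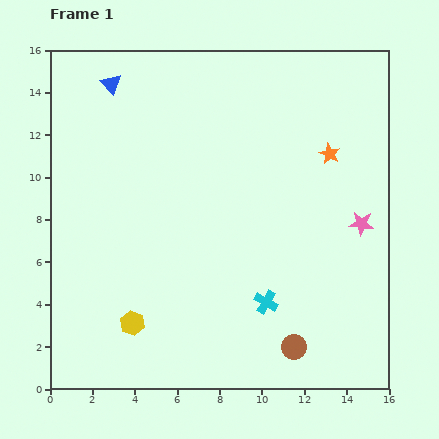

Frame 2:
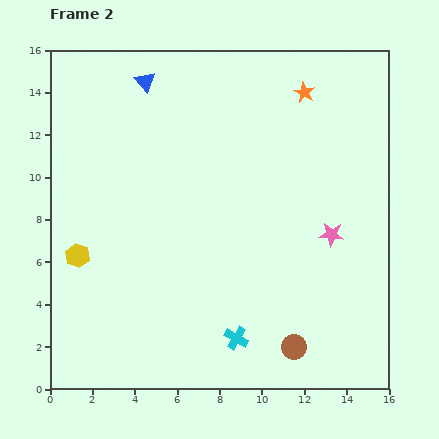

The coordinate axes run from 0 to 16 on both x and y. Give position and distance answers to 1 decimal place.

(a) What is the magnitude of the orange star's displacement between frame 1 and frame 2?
3.1

The orange star moved from (13.2, 11.1) to (12.0, 14.0), a distance of √(1.2² + 2.9²) ≈ 3.1.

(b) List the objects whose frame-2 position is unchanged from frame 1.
the brown circle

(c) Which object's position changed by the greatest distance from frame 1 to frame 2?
the yellow hexagon

(moved 4.1; next 3.1)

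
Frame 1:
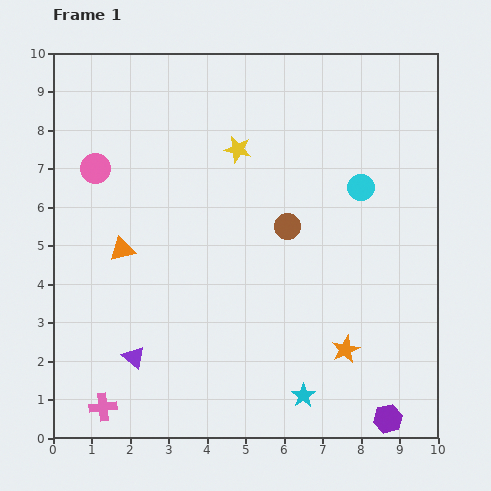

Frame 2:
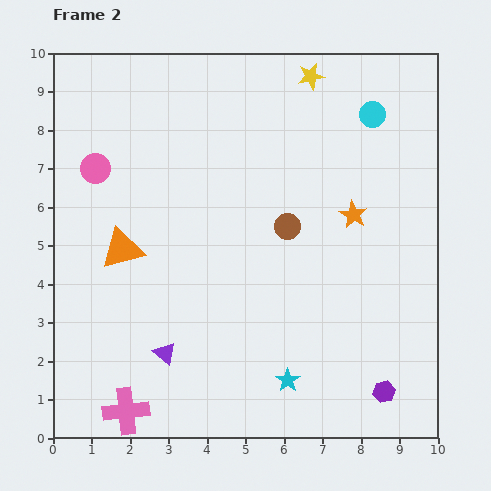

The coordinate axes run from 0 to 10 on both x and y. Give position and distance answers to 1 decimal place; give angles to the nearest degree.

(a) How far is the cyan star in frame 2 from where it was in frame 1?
0.6

The cyan star moved from (6.5, 1.1) to (6.1, 1.5), a distance of √(0.4² + 0.4²) ≈ 0.6.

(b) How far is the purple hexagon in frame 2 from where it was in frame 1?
0.7

The purple hexagon moved from (8.7, 0.5) to (8.6, 1.2), a distance of √(0.1² + 0.7²) ≈ 0.7.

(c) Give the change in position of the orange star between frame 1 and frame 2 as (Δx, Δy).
(0.2, 3.5)

The orange star was at (7.6, 2.3) in frame 1 and (7.8, 5.8) in frame 2.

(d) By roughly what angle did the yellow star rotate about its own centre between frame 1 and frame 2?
24° counter-clockwise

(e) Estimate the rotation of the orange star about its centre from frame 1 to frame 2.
17° counter-clockwise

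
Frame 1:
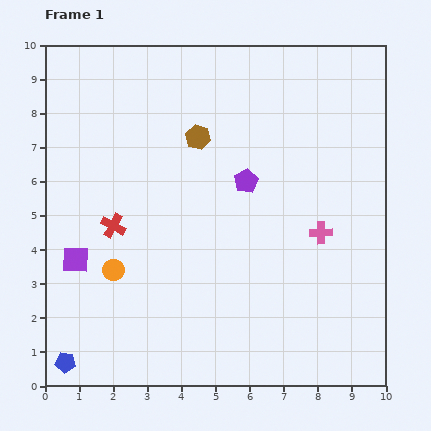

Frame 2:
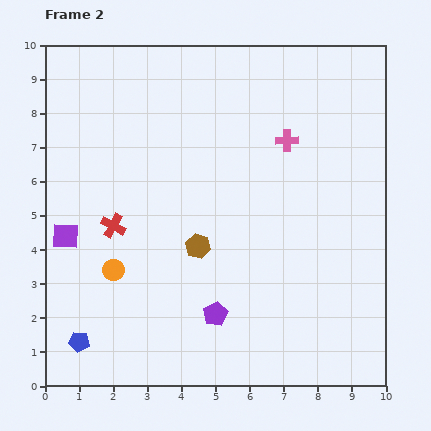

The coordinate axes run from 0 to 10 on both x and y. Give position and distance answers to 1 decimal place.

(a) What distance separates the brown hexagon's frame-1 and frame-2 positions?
3.2

The brown hexagon moved from (4.5, 7.3) to (4.5, 4.1), a distance of √(0.0² + 3.2²) ≈ 3.2.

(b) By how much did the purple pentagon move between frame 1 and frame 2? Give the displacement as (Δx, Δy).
(-0.9, -3.9)

The purple pentagon was at (5.9, 6.0) in frame 1 and (5.0, 2.1) in frame 2.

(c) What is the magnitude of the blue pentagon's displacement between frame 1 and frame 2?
0.7

The blue pentagon moved from (0.6, 0.7) to (1.0, 1.3), a distance of √(0.4² + 0.6²) ≈ 0.7.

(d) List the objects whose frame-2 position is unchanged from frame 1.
the red cross, the orange circle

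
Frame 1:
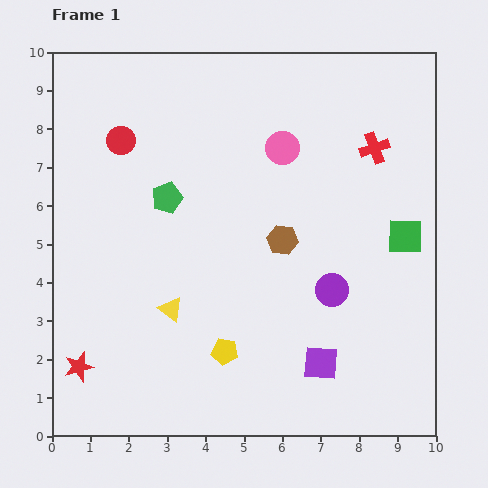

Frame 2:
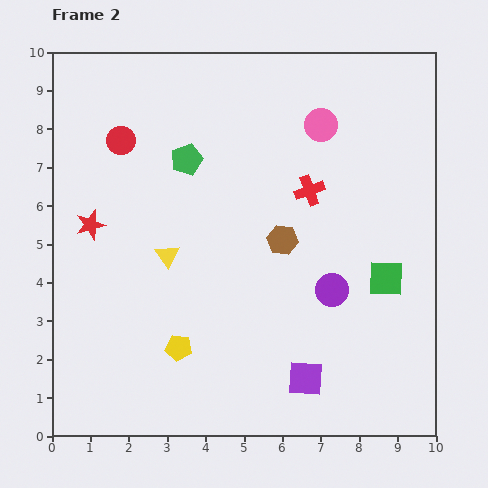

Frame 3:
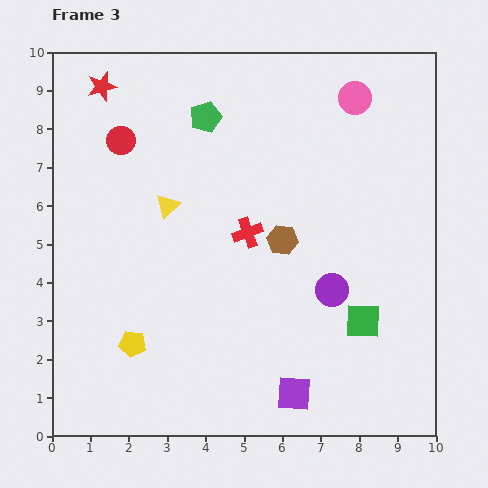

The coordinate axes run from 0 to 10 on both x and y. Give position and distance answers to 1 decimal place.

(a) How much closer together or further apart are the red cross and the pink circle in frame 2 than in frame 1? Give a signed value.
-0.7

Distance in frame 1: 2.4. Distance in frame 2: 1.7.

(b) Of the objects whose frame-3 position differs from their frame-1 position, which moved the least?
the purple square

(moved 1.1)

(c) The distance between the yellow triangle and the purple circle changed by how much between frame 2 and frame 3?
+0.4

Distance in frame 2: 4.4. Distance in frame 3: 4.8.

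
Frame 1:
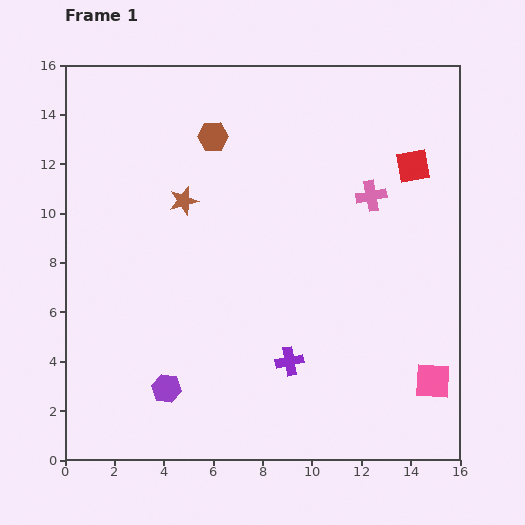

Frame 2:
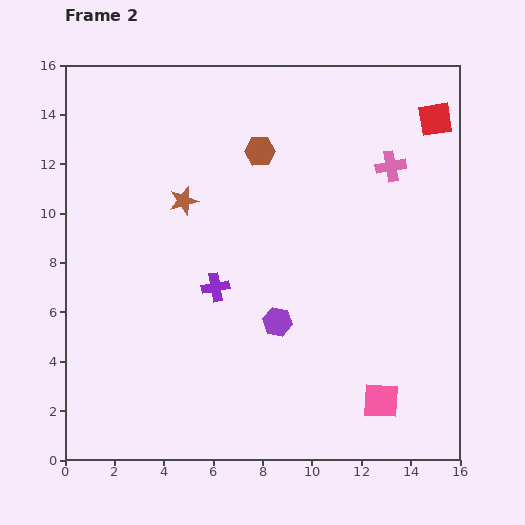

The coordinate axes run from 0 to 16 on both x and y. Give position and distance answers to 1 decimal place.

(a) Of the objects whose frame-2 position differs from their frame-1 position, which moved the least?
the pink cross

(moved 1.4)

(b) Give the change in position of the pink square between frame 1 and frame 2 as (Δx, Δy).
(-2.1, -0.8)

The pink square was at (14.9, 3.2) in frame 1 and (12.8, 2.4) in frame 2.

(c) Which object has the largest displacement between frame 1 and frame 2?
the purple hexagon

(moved 5.2; next 4.2)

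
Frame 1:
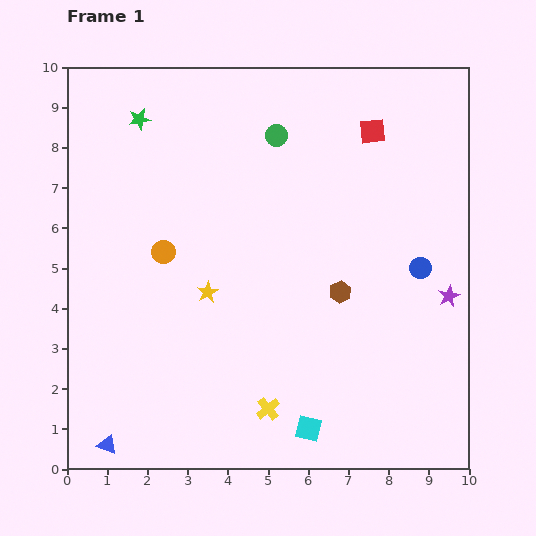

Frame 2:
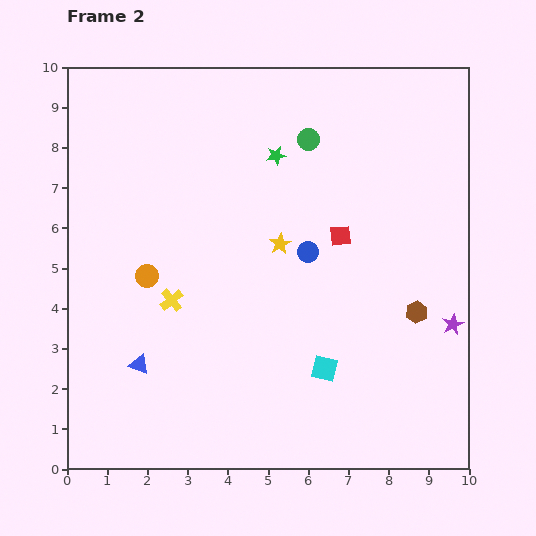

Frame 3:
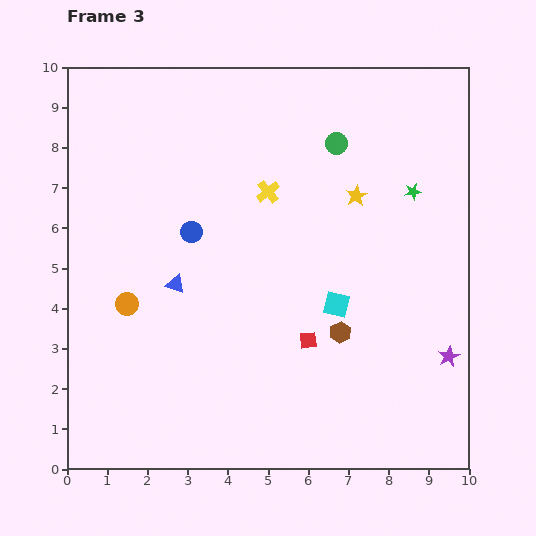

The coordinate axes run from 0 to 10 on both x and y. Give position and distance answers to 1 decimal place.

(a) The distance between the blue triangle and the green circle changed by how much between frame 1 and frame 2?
-1.8

Distance in frame 1: 8.8. Distance in frame 2: 7.0.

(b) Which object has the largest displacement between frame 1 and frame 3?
the green star

(moved 7.0; next 5.8)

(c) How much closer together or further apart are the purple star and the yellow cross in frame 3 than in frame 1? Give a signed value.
+0.8

Distance in frame 1: 5.3. Distance in frame 3: 6.1.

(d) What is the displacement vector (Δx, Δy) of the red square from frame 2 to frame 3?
(-0.8, -2.6)

The red square was at (6.8, 5.8) in frame 2 and (6.0, 3.2) in frame 3.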